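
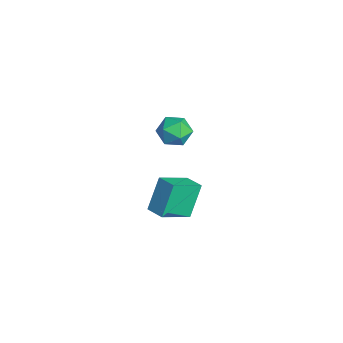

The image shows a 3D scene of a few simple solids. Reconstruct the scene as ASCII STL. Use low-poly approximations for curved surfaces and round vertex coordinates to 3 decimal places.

solid 
facet normal -0.323 0.396 0.860
outer loop
vertex -1.011 -1.664 -1.961
vertex -0.031 -1.245 -1.786
vertex -1.515 -0.108 -2.866
endloop
endfacet
facet normal -0.907 -0.388 -0.162
outer loop
vertex -0.889 -0.875 -4.534
vertex -1.011 -1.664 -1.961
vertex -1.515 -0.108 -2.866
endloop
endfacet
facet normal -0.323 0.395 0.860
outer loop
vertex -1.515 -0.108 -2.866
vertex -0.031 -1.245 -1.786
vertex -0.536 0.312 -2.691
endloop
endfacet
facet normal -0.270 0.832 -0.484
outer loop
vertex -0.536 0.312 -2.691
vertex -0.889 -0.875 -4.534
vertex -1.515 -0.108 -2.866
endloop
endfacet
facet normal 0.270 -0.833 0.484
outer loop
vertex -1.011 -1.664 -1.961
vertex 0.595 -2.012 -3.454
vertex -0.031 -1.245 -1.786
endloop
endfacet
facet normal -0.907 -0.388 -0.162
outer loop
vertex -0.384 -2.432 -3.629
vertex -1.011 -1.664 -1.961
vertex -0.889 -0.875 -4.534
endloop
endfacet
facet normal 0.270 -0.832 0.485
outer loop
vertex -0.384 -2.432 -3.629
vertex 0.595 -2.012 -3.454
vertex -1.011 -1.664 -1.961
endloop
endfacet
facet normal 0.907 0.388 0.162
outer loop
vertex -0.031 -1.245 -1.786
vertex 0.595 -2.012 -3.454
vertex -0.536 0.312 -2.691
endloop
endfacet
facet normal -0.269 0.832 -0.484
outer loop
vertex 0.091 -0.456 -4.359
vertex -0.889 -0.875 -4.534
vertex -0.536 0.312 -2.691
endloop
endfacet
facet normal 0.907 0.388 0.162
outer loop
vertex -0.536 0.312 -2.691
vertex 0.595 -2.012 -3.454
vertex 0.091 -0.456 -4.359
endloop
endfacet
facet normal 0.323 -0.395 -0.860
outer loop
vertex 0.091 -0.456 -4.359
vertex -0.384 -2.432 -3.629
vertex -0.889 -0.875 -4.534
endloop
endfacet
facet normal 0.323 -0.395 -0.860
outer loop
vertex 0.595 -2.012 -3.454
vertex -0.384 -2.432 -3.629
vertex 0.091 -0.456 -4.359
endloop
endfacet
facet normal -0.393 0.294 0.871
outer loop
vertex -0.297 -0.643 2.897
vertex -0.343 -1.525 3.174
vertex 0.416 -1.024 3.347
endloop
endfacet
facet normal 0.043 0.795 0.605
outer loop
vertex -0.297 -0.643 2.897
vertex 0.416 -1.024 3.347
vertex 0.569 -0.476 2.617
endloop
endfacet
facet normal -0.202 0.979 -0.040
outer loop
vertex -0.297 -0.643 2.897
vertex 0.569 -0.476 2.617
vertex -0.095 -0.638 1.994
endloop
endfacet
facet normal -0.787 0.593 -0.173
outer loop
vertex -0.297 -0.643 2.897
vertex -0.095 -0.638 1.994
vertex -0.659 -1.286 2.338
endloop
endfacet
facet normal -0.905 0.170 0.391
outer loop
vertex -0.297 -0.643 2.897
vertex -0.659 -1.286 2.338
vertex -0.343 -1.525 3.174
endloop
endfacet
facet normal 0.688 0.504 0.522
outer loop
vertex 0.569 -0.476 2.617
vertex 0.416 -1.024 3.347
vertex 1.059 -1.254 2.722
endloop
endfacet
facet normal -0.015 -0.306 0.952
outer loop
vertex 0.416 -1.024 3.347
vertex -0.343 -1.525 3.174
vertex 0.495 -1.902 3.066
endloop
endfacet
facet normal -0.844 -0.508 0.174
outer loop
vertex -0.343 -1.525 3.174
vertex -0.659 -1.286 2.338
vertex -0.169 -2.064 2.443
endloop
endfacet
facet normal -0.653 0.177 -0.737
outer loop
vertex -0.659 -1.286 2.338
vertex -0.095 -0.638 1.994
vertex -0.016 -1.516 1.713
endloop
endfacet
facet normal 0.293 0.801 -0.521
outer loop
vertex -0.095 -0.638 1.994
vertex 0.569 -0.476 2.617
vertex 0.743 -1.015 1.886
endloop
endfacet
facet normal 0.787 -0.593 0.173
outer loop
vertex 0.697 -1.897 2.163
vertex 1.059 -1.254 2.722
vertex 0.495 -1.902 3.066
endloop
endfacet
facet normal 0.202 -0.979 0.040
outer loop
vertex 0.697 -1.897 2.163
vertex 0.495 -1.902 3.066
vertex -0.169 -2.064 2.443
endloop
endfacet
facet normal -0.043 -0.795 -0.605
outer loop
vertex 0.697 -1.897 2.163
vertex -0.169 -2.064 2.443
vertex -0.016 -1.516 1.713
endloop
endfacet
facet normal 0.393 -0.294 -0.871
outer loop
vertex 0.697 -1.897 2.163
vertex -0.016 -1.516 1.713
vertex 0.743 -1.015 1.886
endloop
endfacet
facet normal 0.905 -0.170 -0.391
outer loop
vertex 0.697 -1.897 2.163
vertex 0.743 -1.015 1.886
vertex 1.059 -1.254 2.722
endloop
endfacet
facet normal 0.653 -0.177 0.737
outer loop
vertex 0.495 -1.902 3.066
vertex 1.059 -1.254 2.722
vertex 0.416 -1.024 3.347
endloop
endfacet
facet normal -0.293 -0.801 0.521
outer loop
vertex -0.169 -2.064 2.443
vertex 0.495 -1.902 3.066
vertex -0.343 -1.525 3.174
endloop
endfacet
facet normal -0.688 -0.504 -0.522
outer loop
vertex -0.016 -1.516 1.713
vertex -0.169 -2.064 2.443
vertex -0.659 -1.286 2.338
endloop
endfacet
facet normal 0.015 0.306 -0.952
outer loop
vertex 0.743 -1.015 1.886
vertex -0.016 -1.516 1.713
vertex -0.095 -0.638 1.994
endloop
endfacet
facet normal 0.844 0.508 -0.174
outer loop
vertex 1.059 -1.254 2.722
vertex 0.743 -1.015 1.886
vertex 0.569 -0.476 2.617
endloop
endfacet

endsolid


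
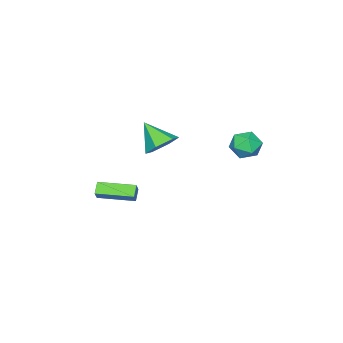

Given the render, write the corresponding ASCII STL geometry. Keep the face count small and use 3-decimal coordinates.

solid 
facet normal -0.897 -0.316 0.310
outer loop
vertex -3.971 3.477 3.097
vertex -3.577 2.625 3.369
vertex -3.619 3.368 4.003
endloop
endfacet
facet normal -0.840 0.392 0.374
outer loop
vertex -3.971 3.477 3.097
vertex -3.619 3.368 4.003
vertex -3.452 4.196 3.509
endloop
endfacet
facet normal -0.699 0.661 -0.273
outer loop
vertex -3.971 3.477 3.097
vertex -3.452 4.196 3.509
vertex -3.306 3.963 2.57
endloop
endfacet
facet normal -0.669 0.119 -0.734
outer loop
vertex -3.971 3.477 3.097
vertex -3.306 3.963 2.57
vertex -3.384 2.992 2.484
endloop
endfacet
facet normal -0.791 -0.485 -0.374
outer loop
vertex -3.971 3.477 3.097
vertex -3.384 2.992 2.484
vertex -3.577 2.625 3.369
endloop
endfacet
facet normal -0.283 0.533 0.797
outer loop
vertex -3.452 4.196 3.509
vertex -3.619 3.368 4.003
vertex -2.736 3.788 4.036
endloop
endfacet
facet normal -0.375 -0.614 0.695
outer loop
vertex -3.619 3.368 4.003
vertex -3.577 2.625 3.369
vertex -2.814 2.817 3.95
endloop
endfacet
facet normal -0.203 -0.888 -0.412
outer loop
vertex -3.577 2.625 3.369
vertex -3.384 2.992 2.484
vertex -2.668 2.584 3.011
endloop
endfacet
facet normal -0.005 0.089 -0.996
outer loop
vertex -3.384 2.992 2.484
vertex -3.306 3.963 2.57
vertex -2.501 3.412 2.517
endloop
endfacet
facet normal -0.054 0.967 -0.248
outer loop
vertex -3.306 3.963 2.57
vertex -3.452 4.196 3.509
vertex -2.543 4.155 3.151
endloop
endfacet
facet normal 0.669 -0.119 0.734
outer loop
vertex -2.149 3.303 3.423
vertex -2.736 3.788 4.036
vertex -2.814 2.817 3.95
endloop
endfacet
facet normal 0.699 -0.661 0.273
outer loop
vertex -2.149 3.303 3.423
vertex -2.814 2.817 3.95
vertex -2.668 2.584 3.011
endloop
endfacet
facet normal 0.840 -0.392 -0.374
outer loop
vertex -2.149 3.303 3.423
vertex -2.668 2.584 3.011
vertex -2.501 3.412 2.517
endloop
endfacet
facet normal 0.897 0.316 -0.310
outer loop
vertex -2.149 3.303 3.423
vertex -2.501 3.412 2.517
vertex -2.543 4.155 3.151
endloop
endfacet
facet normal 0.791 0.485 0.374
outer loop
vertex -2.149 3.303 3.423
vertex -2.543 4.155 3.151
vertex -2.736 3.788 4.036
endloop
endfacet
facet normal 0.005 -0.089 0.996
outer loop
vertex -2.814 2.817 3.95
vertex -2.736 3.788 4.036
vertex -3.619 3.368 4.003
endloop
endfacet
facet normal 0.054 -0.967 0.248
outer loop
vertex -2.668 2.584 3.011
vertex -2.814 2.817 3.95
vertex -3.577 2.625 3.369
endloop
endfacet
facet normal 0.283 -0.533 -0.797
outer loop
vertex -2.501 3.412 2.517
vertex -2.668 2.584 3.011
vertex -3.384 2.992 2.484
endloop
endfacet
facet normal 0.375 0.614 -0.695
outer loop
vertex -2.543 4.155 3.151
vertex -2.501 3.412 2.517
vertex -3.306 3.963 2.57
endloop
endfacet
facet normal 0.203 0.888 0.412
outer loop
vertex -2.736 3.788 4.036
vertex -2.543 4.155 3.151
vertex -3.452 4.196 3.509
endloop
endfacet
facet normal 0.072 0.725 -0.685
outer loop
vertex -0.743 -0.766 2.715
vertex -1.683 -1.05 2.316
vertex -1.632 -0.325 3.088
endloop
endfacet
facet normal 0.452 0.170 0.876
outer loop
vertex -0.743 -0.766 2.715
vertex -1.632 -0.325 3.088
vertex -1.817 -2.39 3.584
endloop
endfacet
facet normal 0.072 0.725 -0.685
outer loop
vertex -1.632 -0.325 3.088
vertex -1.683 -1.05 2.316
vertex -2.572 -0.609 2.689
endloop
endfacet
facet normal -0.441 0.247 0.863
outer loop
vertex -1.632 -0.325 3.088
vertex -2.572 -0.609 2.689
vertex -1.817 -2.39 3.584
endloop
endfacet
facet normal 0.072 0.725 -0.685
outer loop
vertex -2.572 -0.609 2.689
vertex -1.683 -1.05 2.316
vertex -2.623 -1.333 1.917
endloop
endfacet
facet normal -0.925 -0.246 0.291
outer loop
vertex -2.572 -0.609 2.689
vertex -2.623 -1.333 1.917
vertex -1.817 -2.39 3.584
endloop
endfacet
facet normal 0.073 0.725 -0.685
outer loop
vertex -2.623 -1.333 1.917
vertex -1.683 -1.05 2.316
vertex -1.734 -1.775 1.544
endloop
endfacet
facet normal -0.516 -0.814 -0.266
outer loop
vertex -2.623 -1.333 1.917
vertex -1.734 -1.775 1.544
vertex -1.817 -2.39 3.584
endloop
endfacet
facet normal 0.072 0.725 -0.685
outer loop
vertex -1.734 -1.775 1.544
vertex -1.683 -1.05 2.316
vertex -0.794 -1.491 1.943
endloop
endfacet
facet normal 0.377 -0.891 -0.253
outer loop
vertex -1.734 -1.775 1.544
vertex -0.794 -1.491 1.943
vertex -1.817 -2.39 3.584
endloop
endfacet
facet normal 0.072 0.725 -0.685
outer loop
vertex -0.794 -1.491 1.943
vertex -1.683 -1.05 2.316
vertex -0.743 -0.766 2.715
endloop
endfacet
facet normal 0.860 -0.399 0.318
outer loop
vertex -0.794 -1.491 1.943
vertex -0.743 -0.766 2.715
vertex -1.817 -2.39 3.584
endloop
endfacet
facet normal -0.697 -0.343 0.630
outer loop
vertex -0.373 -4.512 -1.154
vertex -1.349 -2.575 -1.178
vertex -0.842 -4.757 -1.806
endloop
endfacet
facet normal 0.451 -0.892 0.011
outer loop
vertex -0.251 -4.465 -2.342
vertex -0.373 -4.512 -1.154
vertex -0.842 -4.757 -1.806
endloop
endfacet
facet normal -0.696 -0.343 0.630
outer loop
vertex -0.842 -4.757 -1.806
vertex -1.349 -2.575 -1.178
vertex -1.819 -2.819 -1.83
endloop
endfacet
facet normal -0.560 -0.292 -0.776
outer loop
vertex -1.819 -2.819 -1.83
vertex -0.251 -4.465 -2.342
vertex -0.842 -4.757 -1.806
endloop
endfacet
facet normal 0.560 0.292 0.776
outer loop
vertex -0.373 -4.512 -1.154
vertex -0.758 -2.283 -1.714
vertex -1.349 -2.575 -1.178
endloop
endfacet
facet normal 0.449 -0.893 0.011
outer loop
vertex 0.219 -4.221 -1.69
vertex -0.373 -4.512 -1.154
vertex -0.251 -4.465 -2.342
endloop
endfacet
facet normal 0.559 0.292 0.776
outer loop
vertex 0.219 -4.221 -1.69
vertex -0.758 -2.283 -1.714
vertex -0.373 -4.512 -1.154
endloop
endfacet
facet normal -0.450 0.893 -0.010
outer loop
vertex -1.349 -2.575 -1.178
vertex -0.758 -2.283 -1.714
vertex -1.819 -2.819 -1.83
endloop
endfacet
facet normal -0.559 -0.291 -0.776
outer loop
vertex -1.227 -2.528 -2.366
vertex -0.251 -4.465 -2.342
vertex -1.819 -2.819 -1.83
endloop
endfacet
facet normal -0.450 0.893 -0.012
outer loop
vertex -1.819 -2.819 -1.83
vertex -0.758 -2.283 -1.714
vertex -1.227 -2.528 -2.366
endloop
endfacet
facet normal 0.696 0.343 -0.630
outer loop
vertex -1.227 -2.528 -2.366
vertex 0.219 -4.221 -1.69
vertex -0.251 -4.465 -2.342
endloop
endfacet
facet normal 0.697 0.343 -0.630
outer loop
vertex -0.758 -2.283 -1.714
vertex 0.219 -4.221 -1.69
vertex -1.227 -2.528 -2.366
endloop
endfacet

endsolid


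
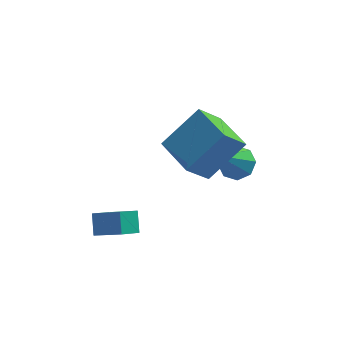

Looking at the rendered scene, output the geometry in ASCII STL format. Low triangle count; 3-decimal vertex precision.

solid 
facet normal -0.545 -0.376 0.749
outer loop
vertex 1.163 2.02 -0.362
vertex 0.357 3.387 -0.263
vertex -0.1 1.367 -1.608
endloop
endfacet
facet normal 0.507 -0.860 -0.063
outer loop
vertex 0.663 1.893 -2.657
vertex 1.163 2.02 -0.362
vertex -0.1 1.367 -1.608
endloop
endfacet
facet normal -0.545 -0.376 0.749
outer loop
vertex -0.1 1.367 -1.608
vertex 0.357 3.387 -0.263
vertex -0.906 2.734 -1.509
endloop
endfacet
facet normal -0.668 -0.346 -0.659
outer loop
vertex -0.906 2.734 -1.509
vertex 0.663 1.893 -2.657
vertex -0.1 1.367 -1.608
endloop
endfacet
facet normal 0.668 0.346 0.659
outer loop
vertex 1.163 2.02 -0.362
vertex 1.12 3.913 -1.312
vertex 0.357 3.387 -0.263
endloop
endfacet
facet normal 0.507 -0.860 -0.063
outer loop
vertex 1.926 2.546 -1.411
vertex 1.163 2.02 -0.362
vertex 0.663 1.893 -2.657
endloop
endfacet
facet normal 0.668 0.346 0.659
outer loop
vertex 1.926 2.546 -1.411
vertex 1.12 3.913 -1.312
vertex 1.163 2.02 -0.362
endloop
endfacet
facet normal -0.507 0.860 0.063
outer loop
vertex 0.357 3.387 -0.263
vertex 1.12 3.913 -1.312
vertex -0.906 2.734 -1.509
endloop
endfacet
facet normal -0.668 -0.346 -0.659
outer loop
vertex -0.143 3.26 -2.558
vertex 0.663 1.893 -2.657
vertex -0.906 2.734 -1.509
endloop
endfacet
facet normal -0.507 0.860 0.063
outer loop
vertex -0.906 2.734 -1.509
vertex 1.12 3.913 -1.312
vertex -0.143 3.26 -2.558
endloop
endfacet
facet normal 0.545 0.376 -0.749
outer loop
vertex -0.143 3.26 -2.558
vertex 1.926 2.546 -1.411
vertex 0.663 1.893 -2.657
endloop
endfacet
facet normal 0.545 0.376 -0.749
outer loop
vertex 1.12 3.913 -1.312
vertex 1.926 2.546 -1.411
vertex -0.143 3.26 -2.558
endloop
endfacet
facet normal 0.374 0.519 -0.768
outer loop
vertex 2.205 3.846 -4.48
vertex 1.742 4.369 -4.352
vertex 2.4 4.217 -4.134
endloop
endfacet
facet normal 0.684 -0.656 0.318
outer loop
vertex 2.205 3.846 -4.48
vertex 2.4 4.217 -4.134
vertex 1.038 3.391 -2.908
endloop
endfacet
facet normal 0.374 0.521 -0.767
outer loop
vertex 2.4 4.217 -4.134
vertex 1.742 4.369 -4.352
vertex 2.21 4.676 -3.915
endloop
endfacet
facet normal 0.688 -0.060 0.723
outer loop
vertex 2.4 4.217 -4.134
vertex 2.21 4.676 -3.915
vertex 1.038 3.391 -2.908
endloop
endfacet
facet normal 0.375 0.521 -0.767
outer loop
vertex 2.21 4.676 -3.915
vertex 1.742 4.369 -4.352
vertex 1.745 4.956 -3.952
endloop
endfacet
facet normal 0.216 0.472 0.854
outer loop
vertex 2.21 4.676 -3.915
vertex 1.745 4.956 -3.952
vertex 1.038 3.391 -2.908
endloop
endfacet
facet normal 0.375 0.521 -0.767
outer loop
vertex 1.745 4.956 -3.952
vertex 1.742 4.369 -4.352
vertex 1.279 4.892 -4.223
endloop
endfacet
facet normal -0.454 0.627 0.633
outer loop
vertex 1.745 4.956 -3.952
vertex 1.279 4.892 -4.223
vertex 1.038 3.391 -2.908
endloop
endfacet
facet normal 0.373 0.520 -0.769
outer loop
vertex 1.279 4.892 -4.223
vertex 1.742 4.369 -4.352
vertex 1.083 4.521 -4.569
endloop
endfacet
facet normal -0.930 0.315 0.189
outer loop
vertex 1.279 4.892 -4.223
vertex 1.083 4.521 -4.569
vertex 1.038 3.391 -2.908
endloop
endfacet
facet normal 0.373 0.521 -0.768
outer loop
vertex 1.083 4.521 -4.569
vertex 1.742 4.369 -4.352
vertex 1.273 4.062 -4.788
endloop
endfacet
facet normal -0.934 -0.283 -0.218
outer loop
vertex 1.083 4.521 -4.569
vertex 1.273 4.062 -4.788
vertex 1.038 3.391 -2.908
endloop
endfacet
facet normal 0.374 0.520 -0.768
outer loop
vertex 1.273 4.062 -4.788
vertex 1.742 4.369 -4.352
vertex 1.738 3.782 -4.751
endloop
endfacet
facet normal -0.463 -0.815 -0.349
outer loop
vertex 1.273 4.062 -4.788
vertex 1.738 3.782 -4.751
vertex 1.038 3.391 -2.908
endloop
endfacet
facet normal 0.374 0.520 -0.768
outer loop
vertex 1.738 3.782 -4.751
vertex 1.742 4.369 -4.352
vertex 2.205 3.846 -4.48
endloop
endfacet
facet normal 0.207 -0.970 -0.127
outer loop
vertex 1.738 3.782 -4.751
vertex 2.205 3.846 -4.48
vertex 1.038 3.391 -2.908
endloop
endfacet
facet normal -0.740 0.427 -0.520
outer loop
vertex -3.234 1.078 -3.68
vertex -2.658 1.541 -4.119
vertex -3.182 0.461 -4.261
endloop
endfacet
facet normal -0.670 -0.538 0.512
outer loop
vertex -2.242 -0.081 -3.601
vertex -3.234 1.078 -3.68
vertex -3.182 0.461 -4.261
endloop
endfacet
facet normal -0.740 0.427 -0.520
outer loop
vertex -3.182 0.461 -4.261
vertex -2.658 1.541 -4.119
vertex -2.606 0.923 -4.701
endloop
endfacet
facet normal 0.061 -0.727 -0.684
outer loop
vertex -2.606 0.923 -4.701
vertex -2.242 -0.081 -3.601
vertex -3.182 0.461 -4.261
endloop
endfacet
facet normal -0.062 0.726 0.685
outer loop
vertex -3.234 1.078 -3.68
vertex -1.718 0.999 -3.459
vertex -2.658 1.541 -4.119
endloop
endfacet
facet normal -0.670 -0.538 0.512
outer loop
vertex -2.294 0.537 -3.019
vertex -3.234 1.078 -3.68
vertex -2.242 -0.081 -3.601
endloop
endfacet
facet normal -0.062 0.728 0.683
outer loop
vertex -2.294 0.537 -3.019
vertex -1.718 0.999 -3.459
vertex -3.234 1.078 -3.68
endloop
endfacet
facet normal 0.670 0.538 -0.512
outer loop
vertex -2.658 1.541 -4.119
vertex -1.718 0.999 -3.459
vertex -2.606 0.923 -4.701
endloop
endfacet
facet normal 0.063 -0.727 -0.684
outer loop
vertex -1.666 0.382 -4.04
vertex -2.242 -0.081 -3.601
vertex -2.606 0.923 -4.701
endloop
endfacet
facet normal 0.670 0.538 -0.512
outer loop
vertex -2.606 0.923 -4.701
vertex -1.718 0.999 -3.459
vertex -1.666 0.382 -4.04
endloop
endfacet
facet normal 0.740 -0.427 0.520
outer loop
vertex -1.666 0.382 -4.04
vertex -2.294 0.537 -3.019
vertex -2.242 -0.081 -3.601
endloop
endfacet
facet normal 0.740 -0.427 0.520
outer loop
vertex -1.718 0.999 -3.459
vertex -2.294 0.537 -3.019
vertex -1.666 0.382 -4.04
endloop
endfacet

endsolid


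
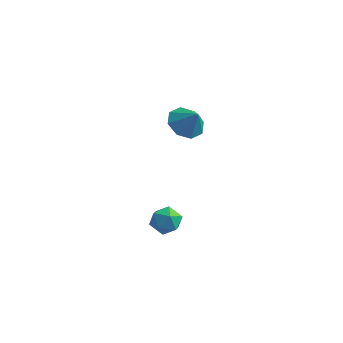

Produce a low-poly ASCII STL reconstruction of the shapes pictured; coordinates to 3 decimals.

solid 
facet normal -0.068 -0.114 0.991
outer loop
vertex 0.382 -1.81 1.643
vertex 0.022 -2.492 1.54
vertex 0.797 -2.467 1.596
endloop
endfacet
facet normal 0.512 0.265 0.817
outer loop
vertex 0.382 -1.81 1.643
vertex 0.797 -2.467 1.596
vertex 1.044 -1.824 1.233
endloop
endfacet
facet normal 0.298 0.840 0.452
outer loop
vertex 0.382 -1.81 1.643
vertex 1.044 -1.824 1.233
vertex 0.42 -1.452 0.953
endloop
endfacet
facet normal -0.413 0.817 0.401
outer loop
vertex 0.382 -1.81 1.643
vertex 0.42 -1.452 0.953
vertex -0.212 -1.865 1.143
endloop
endfacet
facet normal -0.639 0.227 0.735
outer loop
vertex 0.382 -1.81 1.643
vertex -0.212 -1.865 1.143
vertex 0.022 -2.492 1.54
endloop
endfacet
facet normal 0.914 -0.134 0.384
outer loop
vertex 1.044 -1.824 1.233
vertex 0.797 -2.467 1.596
vertex 1.092 -2.515 0.877
endloop
endfacet
facet normal -0.024 -0.746 0.665
outer loop
vertex 0.797 -2.467 1.596
vertex 0.022 -2.492 1.54
vertex 0.46 -2.928 1.067
endloop
endfacet
facet normal -0.948 -0.195 0.251
outer loop
vertex 0.022 -2.492 1.54
vertex -0.212 -1.865 1.143
vertex -0.164 -2.556 0.787
endloop
endfacet
facet normal -0.583 0.759 -0.290
outer loop
vertex -0.212 -1.865 1.143
vertex 0.42 -1.452 0.953
vertex 0.083 -1.913 0.424
endloop
endfacet
facet normal 0.568 0.796 -0.208
outer loop
vertex 0.42 -1.452 0.953
vertex 1.044 -1.824 1.233
vertex 0.858 -1.888 0.48
endloop
endfacet
facet normal 0.413 -0.817 -0.401
outer loop
vertex 0.498 -2.57 0.377
vertex 1.092 -2.515 0.877
vertex 0.46 -2.928 1.067
endloop
endfacet
facet normal -0.298 -0.840 -0.452
outer loop
vertex 0.498 -2.57 0.377
vertex 0.46 -2.928 1.067
vertex -0.164 -2.556 0.787
endloop
endfacet
facet normal -0.512 -0.265 -0.817
outer loop
vertex 0.498 -2.57 0.377
vertex -0.164 -2.556 0.787
vertex 0.083 -1.913 0.424
endloop
endfacet
facet normal 0.068 0.114 -0.991
outer loop
vertex 0.498 -2.57 0.377
vertex 0.083 -1.913 0.424
vertex 0.858 -1.888 0.48
endloop
endfacet
facet normal 0.639 -0.227 -0.735
outer loop
vertex 0.498 -2.57 0.377
vertex 0.858 -1.888 0.48
vertex 1.092 -2.515 0.877
endloop
endfacet
facet normal 0.583 -0.759 0.290
outer loop
vertex 0.46 -2.928 1.067
vertex 1.092 -2.515 0.877
vertex 0.797 -2.467 1.596
endloop
endfacet
facet normal -0.568 -0.796 0.208
outer loop
vertex -0.164 -2.556 0.787
vertex 0.46 -2.928 1.067
vertex 0.022 -2.492 1.54
endloop
endfacet
facet normal -0.914 0.134 -0.384
outer loop
vertex 0.083 -1.913 0.424
vertex -0.164 -2.556 0.787
vertex -0.212 -1.865 1.143
endloop
endfacet
facet normal 0.024 0.746 -0.665
outer loop
vertex 0.858 -1.888 0.48
vertex 0.083 -1.913 0.424
vertex 0.42 -1.452 0.953
endloop
endfacet
facet normal 0.948 0.195 -0.251
outer loop
vertex 1.092 -2.515 0.877
vertex 0.858 -1.888 0.48
vertex 1.044 -1.824 1.233
endloop
endfacet
facet normal -0.604 0.141 -0.784
outer loop
vertex -1.01 2.894 2.549
vertex -1.573 3.442 3.081
vertex -0.817 3.594 2.526
endloop
endfacet
facet normal 0.964 -0.266 -0.024
outer loop
vertex -1.01 2.894 2.549
vertex -0.817 3.594 2.526
vertex -0.867 3.278 3.999
endloop
endfacet
facet normal -0.604 0.141 -0.784
outer loop
vertex -0.817 3.594 2.526
vertex -1.573 3.442 3.081
vertex -1.068 4.206 2.829
endloop
endfacet
facet normal 0.937 0.333 0.103
outer loop
vertex -0.817 3.594 2.526
vertex -1.068 4.206 2.829
vertex -0.867 3.278 3.999
endloop
endfacet
facet normal -0.604 0.141 -0.784
outer loop
vertex -1.068 4.206 2.829
vertex -1.573 3.442 3.081
vertex -1.614 4.371 3.279
endloop
endfacet
facet normal 0.575 0.686 0.446
outer loop
vertex -1.068 4.206 2.829
vertex -1.614 4.371 3.279
vertex -0.867 3.278 3.999
endloop
endfacet
facet normal -0.604 0.140 -0.784
outer loop
vertex -1.614 4.371 3.279
vertex -1.573 3.442 3.081
vertex -2.137 3.991 3.614
endloop
endfacet
facet normal 0.087 0.589 0.804
outer loop
vertex -1.614 4.371 3.279
vertex -2.137 3.991 3.614
vertex -0.867 3.278 3.999
endloop
endfacet
facet normal -0.604 0.141 -0.784
outer loop
vertex -2.137 3.991 3.614
vertex -1.573 3.442 3.081
vertex -2.329 3.29 3.636
endloop
endfacet
facet normal -0.239 0.096 0.966
outer loop
vertex -2.137 3.991 3.614
vertex -2.329 3.29 3.636
vertex -0.867 3.278 3.999
endloop
endfacet
facet normal -0.604 0.142 -0.784
outer loop
vertex -2.329 3.29 3.636
vertex -1.573 3.442 3.081
vertex -2.079 2.679 3.333
endloop
endfacet
facet normal -0.212 -0.502 0.838
outer loop
vertex -2.329 3.29 3.636
vertex -2.079 2.679 3.333
vertex -0.867 3.278 3.999
endloop
endfacet
facet normal -0.603 0.141 -0.785
outer loop
vertex -2.079 2.679 3.333
vertex -1.573 3.442 3.081
vertex -1.532 2.514 2.883
endloop
endfacet
facet normal 0.150 -0.855 0.496
outer loop
vertex -2.079 2.679 3.333
vertex -1.532 2.514 2.883
vertex -0.867 3.278 3.999
endloop
endfacet
facet normal -0.604 0.141 -0.784
outer loop
vertex -1.532 2.514 2.883
vertex -1.573 3.442 3.081
vertex -1.01 2.894 2.549
endloop
endfacet
facet normal 0.639 -0.757 0.137
outer loop
vertex -1.532 2.514 2.883
vertex -1.01 2.894 2.549
vertex -0.867 3.278 3.999
endloop
endfacet

endsolid


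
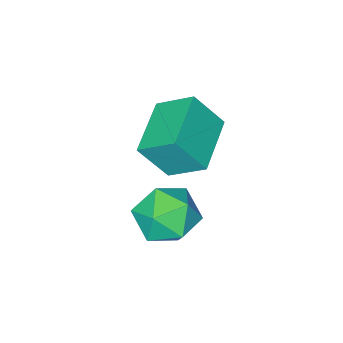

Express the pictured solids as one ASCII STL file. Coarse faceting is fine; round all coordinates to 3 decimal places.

solid 
facet normal -0.302 0.923 0.237
outer loop
vertex 2.576 3.817 -2.579
vertex 1.434 3.474 -2.699
vertex 1.979 3.379 -1.636
endloop
endfacet
facet normal 0.317 0.768 0.557
outer loop
vertex 2.576 3.817 -2.579
vertex 1.979 3.379 -1.636
vertex 3.116 3.051 -1.831
endloop
endfacet
facet normal 0.793 0.608 0.050
outer loop
vertex 2.576 3.817 -2.579
vertex 3.116 3.051 -1.831
vertex 3.273 2.944 -3.014
endloop
endfacet
facet normal 0.468 0.664 -0.583
outer loop
vertex 2.576 3.817 -2.579
vertex 3.273 2.944 -3.014
vertex 2.233 3.205 -3.551
endloop
endfacet
facet normal -0.209 0.859 -0.467
outer loop
vertex 2.576 3.817 -2.579
vertex 2.233 3.205 -3.551
vertex 1.434 3.474 -2.699
endloop
endfacet
facet normal 0.218 0.186 0.958
outer loop
vertex 3.116 3.051 -1.831
vertex 1.979 3.379 -1.636
vertex 2.307 2.235 -1.489
endloop
endfacet
facet normal -0.784 0.437 0.441
outer loop
vertex 1.979 3.379 -1.636
vertex 1.434 3.474 -2.699
vertex 1.267 2.496 -2.026
endloop
endfacet
facet normal -0.633 0.334 -0.699
outer loop
vertex 1.434 3.474 -2.699
vertex 2.233 3.205 -3.551
vertex 1.424 2.389 -3.209
endloop
endfacet
facet normal 0.462 0.019 -0.886
outer loop
vertex 2.233 3.205 -3.551
vertex 3.273 2.944 -3.014
vertex 2.561 2.061 -3.404
endloop
endfacet
facet normal 0.988 -0.074 0.138
outer loop
vertex 3.273 2.944 -3.014
vertex 3.116 3.051 -1.831
vertex 3.106 1.966 -2.341
endloop
endfacet
facet normal -0.468 -0.664 0.583
outer loop
vertex 1.964 1.623 -2.461
vertex 2.307 2.235 -1.489
vertex 1.267 2.496 -2.026
endloop
endfacet
facet normal -0.793 -0.608 -0.050
outer loop
vertex 1.964 1.623 -2.461
vertex 1.267 2.496 -2.026
vertex 1.424 2.389 -3.209
endloop
endfacet
facet normal -0.317 -0.768 -0.557
outer loop
vertex 1.964 1.623 -2.461
vertex 1.424 2.389 -3.209
vertex 2.561 2.061 -3.404
endloop
endfacet
facet normal 0.302 -0.923 -0.237
outer loop
vertex 1.964 1.623 -2.461
vertex 2.561 2.061 -3.404
vertex 3.106 1.966 -2.341
endloop
endfacet
facet normal 0.209 -0.859 0.467
outer loop
vertex 1.964 1.623 -2.461
vertex 3.106 1.966 -2.341
vertex 2.307 2.235 -1.489
endloop
endfacet
facet normal -0.462 -0.019 0.886
outer loop
vertex 1.267 2.496 -2.026
vertex 2.307 2.235 -1.489
vertex 1.979 3.379 -1.636
endloop
endfacet
facet normal -0.988 0.074 -0.138
outer loop
vertex 1.424 2.389 -3.209
vertex 1.267 2.496 -2.026
vertex 1.434 3.474 -2.699
endloop
endfacet
facet normal -0.218 -0.186 -0.958
outer loop
vertex 2.561 2.061 -3.404
vertex 1.424 2.389 -3.209
vertex 2.233 3.205 -3.551
endloop
endfacet
facet normal 0.784 -0.437 -0.441
outer loop
vertex 3.106 1.966 -2.341
vertex 2.561 2.061 -3.404
vertex 3.273 2.944 -3.014
endloop
endfacet
facet normal 0.633 -0.334 0.699
outer loop
vertex 2.307 2.235 -1.489
vertex 3.106 1.966 -2.341
vertex 3.116 3.051 -1.831
endloop
endfacet
facet normal -0.828 -0.532 0.179
outer loop
vertex 0.923 0.661 0.8
vertex 0.372 1.819 1.689
vertex 0.221 1.319 -0.491
endloop
endfacet
facet normal 0.353 -0.742 -0.570
outer loop
vertex 1.968 2.441 -0.869
vertex 0.923 0.661 0.8
vertex 0.221 1.319 -0.491
endloop
endfacet
facet normal -0.828 -0.532 0.179
outer loop
vertex 0.221 1.319 -0.491
vertex 0.372 1.819 1.689
vertex -0.33 2.477 0.398
endloop
endfacet
facet normal -0.436 0.408 -0.802
outer loop
vertex -0.33 2.477 0.398
vertex 1.968 2.441 -0.869
vertex 0.221 1.319 -0.491
endloop
endfacet
facet normal 0.436 -0.408 0.802
outer loop
vertex 0.923 0.661 0.8
vertex 2.119 2.941 1.311
vertex 0.372 1.819 1.689
endloop
endfacet
facet normal 0.353 -0.742 -0.570
outer loop
vertex 2.67 1.783 0.422
vertex 0.923 0.661 0.8
vertex 1.968 2.441 -0.869
endloop
endfacet
facet normal 0.436 -0.408 0.802
outer loop
vertex 2.67 1.783 0.422
vertex 2.119 2.941 1.311
vertex 0.923 0.661 0.8
endloop
endfacet
facet normal -0.353 0.742 0.570
outer loop
vertex 0.372 1.819 1.689
vertex 2.119 2.941 1.311
vertex -0.33 2.477 0.398
endloop
endfacet
facet normal -0.436 0.408 -0.802
outer loop
vertex 1.417 3.599 0.02
vertex 1.968 2.441 -0.869
vertex -0.33 2.477 0.398
endloop
endfacet
facet normal -0.353 0.742 0.570
outer loop
vertex -0.33 2.477 0.398
vertex 2.119 2.941 1.311
vertex 1.417 3.599 0.02
endloop
endfacet
facet normal 0.828 0.532 -0.179
outer loop
vertex 1.417 3.599 0.02
vertex 2.67 1.783 0.422
vertex 1.968 2.441 -0.869
endloop
endfacet
facet normal 0.828 0.532 -0.179
outer loop
vertex 2.119 2.941 1.311
vertex 2.67 1.783 0.422
vertex 1.417 3.599 0.02
endloop
endfacet

endsolid


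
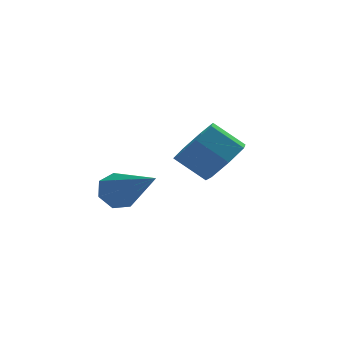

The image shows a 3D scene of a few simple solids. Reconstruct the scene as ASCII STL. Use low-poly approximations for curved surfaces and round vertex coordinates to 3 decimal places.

solid 
facet normal 0.675 -0.393 -0.625
outer loop
vertex -0.57 0.437 1.034
vertex -1.152 0.176 0.57
vertex -0.774 0.869 0.542
endloop
endfacet
facet normal 0.676 0.670 0.308
outer loop
vertex -0.57 0.437 1.034
vertex -0.774 0.869 0.542
vertex -1.305 0.866 1.715
endloop
endfacet
facet normal 0.675 0.670 0.307
outer loop
vertex -1.305 0.866 1.715
vertex -0.774 0.869 0.542
vertex -1.509 1.297 1.223
endloop
endfacet
facet normal -0.675 0.393 0.624
outer loop
vertex -1.305 0.866 1.715
vertex -1.509 1.297 1.223
vertex -1.888 0.604 1.25
endloop
endfacet
facet normal 0.675 -0.393 -0.625
outer loop
vertex -0.774 0.869 0.542
vertex -1.152 0.176 0.57
vertex -1.263 0.778 0.071
endloop
endfacet
facet normal 0.187 0.910 -0.370
outer loop
vertex -0.774 0.869 0.542
vertex -1.263 0.778 0.071
vertex -1.509 1.297 1.223
endloop
endfacet
facet normal 0.188 0.910 -0.370
outer loop
vertex -1.509 1.297 1.223
vertex -1.263 0.778 0.071
vertex -1.999 1.207 0.752
endloop
endfacet
facet normal -0.674 0.393 0.626
outer loop
vertex -1.509 1.297 1.223
vertex -1.999 1.207 0.752
vertex -1.888 0.604 1.25
endloop
endfacet
facet normal 0.675 -0.393 -0.625
outer loop
vertex -1.263 0.778 0.071
vertex -1.152 0.176 0.57
vertex -1.669 0.234 -0.025
endloop
endfacet
facet normal -0.440 0.464 -0.768
outer loop
vertex -1.263 0.778 0.071
vertex -1.669 0.234 -0.025
vertex -1.999 1.207 0.752
endloop
endfacet
facet normal -0.441 0.464 -0.768
outer loop
vertex -1.999 1.207 0.752
vertex -1.669 0.234 -0.025
vertex -2.404 0.663 0.656
endloop
endfacet
facet normal -0.675 0.392 0.625
outer loop
vertex -1.999 1.207 0.752
vertex -2.404 0.663 0.656
vertex -1.888 0.604 1.25
endloop
endfacet
facet normal 0.675 -0.393 -0.625
outer loop
vertex -1.669 0.234 -0.025
vertex -1.152 0.176 0.57
vertex -1.686 -0.354 0.327
endloop
endfacet
facet normal -0.738 -0.331 -0.588
outer loop
vertex -1.669 0.234 -0.025
vertex -1.686 -0.354 0.327
vertex -2.404 0.663 0.656
endloop
endfacet
facet normal -0.738 -0.331 -0.588
outer loop
vertex -2.404 0.663 0.656
vertex -1.686 -0.354 0.327
vertex -2.421 0.075 1.008
endloop
endfacet
facet normal -0.674 0.394 0.625
outer loop
vertex -2.404 0.663 0.656
vertex -2.421 0.075 1.008
vertex -1.888 0.604 1.25
endloop
endfacet
facet normal 0.675 -0.393 -0.625
outer loop
vertex -1.686 -0.354 0.327
vertex -1.152 0.176 0.57
vertex -1.301 -0.543 0.862
endloop
endfacet
facet normal -0.479 -0.877 0.035
outer loop
vertex -1.686 -0.354 0.327
vertex -1.301 -0.543 0.862
vertex -2.421 0.075 1.008
endloop
endfacet
facet normal -0.479 -0.877 0.034
outer loop
vertex -2.421 0.075 1.008
vertex -1.301 -0.543 0.862
vertex -2.036 -0.115 1.542
endloop
endfacet
facet normal -0.674 0.393 0.626
outer loop
vertex -2.421 0.075 1.008
vertex -2.036 -0.115 1.542
vertex -1.888 0.604 1.25
endloop
endfacet
facet normal 0.674 -0.394 -0.625
outer loop
vertex -1.301 -0.543 0.862
vertex -1.152 0.176 0.57
vertex -0.804 -0.191 1.176
endloop
endfacet
facet normal 0.141 -0.762 0.632
outer loop
vertex -1.301 -0.543 0.862
vertex -0.804 -0.191 1.176
vertex -2.036 -0.115 1.542
endloop
endfacet
facet normal 0.141 -0.762 0.632
outer loop
vertex -2.036 -0.115 1.542
vertex -0.804 -0.191 1.176
vertex -1.539 0.238 1.857
endloop
endfacet
facet normal -0.675 0.393 0.625
outer loop
vertex -2.036 -0.115 1.542
vertex -1.539 0.238 1.857
vertex -1.888 0.604 1.25
endloop
endfacet
facet normal 0.675 -0.393 -0.625
outer loop
vertex -0.804 -0.191 1.176
vertex -1.152 0.176 0.57
vertex -0.57 0.437 1.034
endloop
endfacet
facet normal 0.654 -0.074 0.753
outer loop
vertex -0.804 -0.191 1.176
vertex -0.57 0.437 1.034
vertex -1.539 0.238 1.857
endloop
endfacet
facet normal 0.654 -0.074 0.753
outer loop
vertex -1.539 0.238 1.857
vertex -0.57 0.437 1.034
vertex -1.305 0.866 1.715
endloop
endfacet
facet normal -0.675 0.393 0.625
outer loop
vertex -1.539 0.238 1.857
vertex -1.305 0.866 1.715
vertex -1.888 0.604 1.25
endloop
endfacet
facet normal -0.298 0.802 -0.517
outer loop
vertex -3.91 -0.931 -0.207
vertex -4.175 -0.725 0.265
vertex -3.63 -0.636 0.089
endloop
endfacet
facet normal 0.827 -0.320 -0.463
outer loop
vertex -3.91 -0.931 -0.207
vertex -3.63 -0.636 0.089
vertex -3.605 -2.255 1.255
endloop
endfacet
facet normal -0.298 0.801 -0.519
outer loop
vertex -3.63 -0.636 0.089
vertex -4.175 -0.725 0.265
vertex -3.761 -0.407 0.518
endloop
endfacet
facet normal 0.965 0.164 0.207
outer loop
vertex -3.63 -0.636 0.089
vertex -3.761 -0.407 0.518
vertex -3.605 -2.255 1.255
endloop
endfacet
facet normal -0.299 0.801 -0.519
outer loop
vertex -3.761 -0.407 0.518
vertex -4.175 -0.725 0.265
vertex -4.204 -0.418 0.756
endloop
endfacet
facet normal 0.434 0.365 0.824
outer loop
vertex -3.761 -0.407 0.518
vertex -4.204 -0.418 0.756
vertex -3.605 -2.255 1.255
endloop
endfacet
facet normal -0.297 0.802 -0.519
outer loop
vertex -4.204 -0.418 0.756
vertex -4.175 -0.725 0.265
vertex -4.625 -0.659 0.625
endloop
endfacet
facet normal -0.363 0.132 0.922
outer loop
vertex -4.204 -0.418 0.756
vertex -4.625 -0.659 0.625
vertex -3.605 -2.255 1.255
endloop
endfacet
facet normal -0.297 0.801 -0.519
outer loop
vertex -4.625 -0.659 0.625
vertex -4.175 -0.725 0.265
vertex -4.708 -0.95 0.223
endloop
endfacet
facet normal -0.828 -0.359 0.431
outer loop
vertex -4.625 -0.659 0.625
vertex -4.708 -0.95 0.223
vertex -3.605 -2.255 1.255
endloop
endfacet
facet normal -0.298 0.802 -0.518
outer loop
vertex -4.708 -0.95 0.223
vertex -4.175 -0.725 0.265
vertex -4.389 -1.071 -0.148
endloop
endfacet
facet normal -0.610 -0.740 -0.283
outer loop
vertex -4.708 -0.95 0.223
vertex -4.389 -1.071 -0.148
vertex -3.605 -2.255 1.255
endloop
endfacet
facet normal -0.298 0.802 -0.517
outer loop
vertex -4.389 -1.071 -0.148
vertex -4.175 -0.725 0.265
vertex -3.91 -0.931 -0.207
endloop
endfacet
facet normal 0.127 -0.722 -0.680
outer loop
vertex -4.389 -1.071 -0.148
vertex -3.91 -0.931 -0.207
vertex -3.605 -2.255 1.255
endloop
endfacet

endsolid


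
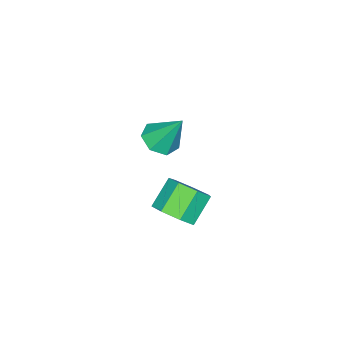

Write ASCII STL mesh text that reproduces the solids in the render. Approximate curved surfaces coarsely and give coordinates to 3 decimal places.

solid 
facet normal 0.028 -0.530 -0.848
outer loop
vertex -2.527 -1.453 1.596
vertex -3.162 -0.875 1.214
vertex -2.224 -0.807 1.202
endloop
endfacet
facet normal 0.845 -0.073 0.530
outer loop
vertex -2.527 -1.453 1.596
vertex -2.224 -0.807 1.202
vertex -3.218 0.195 2.926
endloop
endfacet
facet normal 0.028 -0.529 -0.848
outer loop
vertex -2.224 -0.807 1.202
vertex -3.162 -0.875 1.214
vertex -2.627 -0.211 0.817
endloop
endfacet
facet normal 0.791 0.603 0.106
outer loop
vertex -2.224 -0.807 1.202
vertex -2.627 -0.211 0.817
vertex -3.218 0.195 2.926
endloop
endfacet
facet normal 0.029 -0.530 -0.847
outer loop
vertex -2.627 -0.211 0.817
vertex -3.162 -0.875 1.214
vertex -3.433 -0.116 0.73
endloop
endfacet
facet normal 0.132 0.980 -0.152
outer loop
vertex -2.627 -0.211 0.817
vertex -3.433 -0.116 0.73
vertex -3.218 0.195 2.926
endloop
endfacet
facet normal 0.028 -0.530 -0.847
outer loop
vertex -3.433 -0.116 0.73
vertex -3.162 -0.875 1.214
vertex -4.034 -0.592 1.008
endloop
endfacet
facet normal -0.634 0.772 -0.047
outer loop
vertex -3.433 -0.116 0.73
vertex -4.034 -0.592 1.008
vertex -3.218 0.195 2.926
endloop
endfacet
facet normal 0.028 -0.530 -0.847
outer loop
vertex -4.034 -0.592 1.008
vertex -3.162 -0.875 1.214
vertex -3.978 -1.281 1.441
endloop
endfacet
facet normal -0.931 0.138 0.339
outer loop
vertex -4.034 -0.592 1.008
vertex -3.978 -1.281 1.441
vertex -3.218 0.195 2.926
endloop
endfacet
facet normal 0.028 -0.530 -0.848
outer loop
vertex -3.978 -1.281 1.441
vertex -3.162 -0.875 1.214
vertex -3.308 -1.665 1.703
endloop
endfacet
facet normal -0.536 -0.446 0.717
outer loop
vertex -3.978 -1.281 1.441
vertex -3.308 -1.665 1.703
vertex -3.218 0.195 2.926
endloop
endfacet
facet normal 0.028 -0.530 -0.848
outer loop
vertex -3.308 -1.665 1.703
vertex -3.162 -0.875 1.214
vertex -2.527 -1.453 1.596
endloop
endfacet
facet normal 0.256 -0.540 0.802
outer loop
vertex -3.308 -1.665 1.703
vertex -2.527 -1.453 1.596
vertex -3.218 0.195 2.926
endloop
endfacet
facet normal 0.751 -0.059 -0.658
outer loop
vertex -2.27 0.694 -2.964
vertex -2.818 -0.018 -3.526
vertex -2.817 1.038 -3.619
endloop
endfacet
facet normal 0.288 0.926 0.246
outer loop
vertex -2.27 0.694 -2.964
vertex -2.817 1.038 -3.619
vertex -3.494 0.79 -1.892
endloop
endfacet
facet normal 0.288 0.926 0.246
outer loop
vertex -3.494 0.79 -1.892
vertex -2.817 1.038 -3.619
vertex -4.041 1.134 -2.547
endloop
endfacet
facet normal -0.751 0.059 0.658
outer loop
vertex -3.494 0.79 -1.892
vertex -4.041 1.134 -2.547
vertex -4.042 0.078 -2.454
endloop
endfacet
facet normal 0.751 -0.059 -0.657
outer loop
vertex -2.817 1.038 -3.619
vertex -2.818 -0.018 -3.526
vertex -3.364 0.587 -4.204
endloop
endfacet
facet normal -0.285 0.869 -0.404
outer loop
vertex -2.817 1.038 -3.619
vertex -3.364 0.587 -4.204
vertex -4.041 1.134 -2.547
endloop
endfacet
facet normal -0.286 0.869 -0.404
outer loop
vertex -4.041 1.134 -2.547
vertex -3.364 0.587 -4.204
vertex -4.588 0.682 -3.132
endloop
endfacet
facet normal -0.751 0.059 0.657
outer loop
vertex -4.041 1.134 -2.547
vertex -4.588 0.682 -3.132
vertex -4.042 0.078 -2.454
endloop
endfacet
facet normal 0.751 -0.058 -0.657
outer loop
vertex -3.364 0.587 -4.204
vertex -2.818 -0.018 -3.526
vertex -3.5 -0.32 -4.279
endloop
endfacet
facet normal -0.644 0.158 -0.749
outer loop
vertex -3.364 0.587 -4.204
vertex -3.5 -0.32 -4.279
vertex -4.588 0.682 -3.132
endloop
endfacet
facet normal -0.643 0.159 -0.749
outer loop
vertex -4.588 0.682 -3.132
vertex -3.5 -0.32 -4.279
vertex -4.725 -0.224 -3.207
endloop
endfacet
facet normal -0.751 0.059 0.658
outer loop
vertex -4.588 0.682 -3.132
vertex -4.725 -0.224 -3.207
vertex -4.042 0.078 -2.454
endloop
endfacet
facet normal 0.752 -0.060 -0.657
outer loop
vertex -3.5 -0.32 -4.279
vertex -2.818 -0.018 -3.526
vertex -3.123 -0.999 -3.786
endloop
endfacet
facet normal -0.517 -0.672 -0.530
outer loop
vertex -3.5 -0.32 -4.279
vertex -3.123 -0.999 -3.786
vertex -4.725 -0.224 -3.207
endloop
endfacet
facet normal -0.517 -0.672 -0.530
outer loop
vertex -4.725 -0.224 -3.207
vertex -3.123 -0.999 -3.786
vertex -4.347 -0.903 -2.714
endloop
endfacet
facet normal -0.751 0.059 0.658
outer loop
vertex -4.725 -0.224 -3.207
vertex -4.347 -0.903 -2.714
vertex -4.042 0.078 -2.454
endloop
endfacet
facet normal 0.751 -0.059 -0.658
outer loop
vertex -3.123 -0.999 -3.786
vertex -2.818 -0.018 -3.526
vertex -2.515 -0.939 -3.098
endloop
endfacet
facet normal -0.001 -0.996 0.088
outer loop
vertex -3.123 -0.999 -3.786
vertex -2.515 -0.939 -3.098
vertex -4.347 -0.903 -2.714
endloop
endfacet
facet normal -0.001 -0.996 0.087
outer loop
vertex -4.347 -0.903 -2.714
vertex -2.515 -0.939 -3.098
vertex -3.74 -0.844 -2.026
endloop
endfacet
facet normal -0.751 0.059 0.658
outer loop
vertex -4.347 -0.903 -2.714
vertex -3.74 -0.844 -2.026
vertex -4.042 0.078 -2.454
endloop
endfacet
facet normal 0.751 -0.058 -0.658
outer loop
vertex -2.515 -0.939 -3.098
vertex -2.818 -0.018 -3.526
vertex -2.136 -0.186 -2.732
endloop
endfacet
facet normal 0.515 -0.570 0.640
outer loop
vertex -2.515 -0.939 -3.098
vertex -2.136 -0.186 -2.732
vertex -3.74 -0.844 -2.026
endloop
endfacet
facet normal 0.515 -0.570 0.640
outer loop
vertex -3.74 -0.844 -2.026
vertex -2.136 -0.186 -2.732
vertex -3.36 -0.09 -1.66
endloop
endfacet
facet normal -0.751 0.059 0.658
outer loop
vertex -3.74 -0.844 -2.026
vertex -3.36 -0.09 -1.66
vertex -4.042 0.078 -2.454
endloop
endfacet
facet normal 0.751 -0.059 -0.658
outer loop
vertex -2.136 -0.186 -2.732
vertex -2.818 -0.018 -3.526
vertex -2.27 0.694 -2.964
endloop
endfacet
facet normal 0.644 0.285 0.710
outer loop
vertex -2.136 -0.186 -2.732
vertex -2.27 0.694 -2.964
vertex -3.36 -0.09 -1.66
endloop
endfacet
facet normal 0.644 0.285 0.710
outer loop
vertex -3.36 -0.09 -1.66
vertex -2.27 0.694 -2.964
vertex -3.494 0.79 -1.892
endloop
endfacet
facet normal -0.751 0.059 0.658
outer loop
vertex -3.36 -0.09 -1.66
vertex -3.494 0.79 -1.892
vertex -4.042 0.078 -2.454
endloop
endfacet

endsolid


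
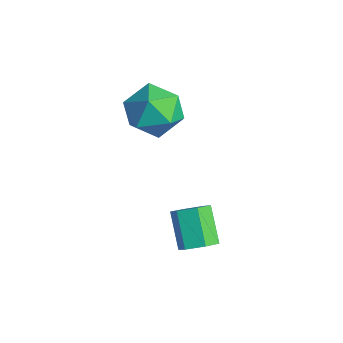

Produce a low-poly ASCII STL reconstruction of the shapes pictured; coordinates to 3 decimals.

solid 
facet normal 0.713 -0.213 -0.669
outer loop
vertex 3.366 -0.586 -0.016
vertex 2.981 -0.559 -0.435
vertex 3.267 -0.091 -0.279
endloop
endfacet
facet normal 0.681 0.445 0.582
outer loop
vertex 3.366 -0.586 -0.016
vertex 3.267 -0.091 -0.279
vertex 2.505 -0.328 0.794
endloop
endfacet
facet normal 0.680 0.447 0.581
outer loop
vertex 2.505 -0.328 0.794
vertex 3.267 -0.091 -0.279
vertex 2.405 0.167 0.53
endloop
endfacet
facet normal -0.712 0.213 0.669
outer loop
vertex 2.505 -0.328 0.794
vertex 2.405 0.167 0.53
vertex 2.119 -0.301 0.375
endloop
endfacet
facet normal 0.712 -0.212 -0.670
outer loop
vertex 3.267 -0.091 -0.279
vertex 2.981 -0.559 -0.435
vertex 2.881 -0.064 -0.698
endloop
endfacet
facet normal 0.188 0.976 -0.111
outer loop
vertex 3.267 -0.091 -0.279
vertex 2.881 -0.064 -0.698
vertex 2.405 0.167 0.53
endloop
endfacet
facet normal 0.189 0.976 -0.110
outer loop
vertex 2.405 0.167 0.53
vertex 2.881 -0.064 -0.698
vertex 2.02 0.194 0.111
endloop
endfacet
facet normal -0.712 0.214 0.668
outer loop
vertex 2.405 0.167 0.53
vertex 2.02 0.194 0.111
vertex 2.119 -0.301 0.375
endloop
endfacet
facet normal 0.712 -0.212 -0.670
outer loop
vertex 2.881 -0.064 -0.698
vertex 2.981 -0.559 -0.435
vertex 2.595 -0.532 -0.854
endloop
endfacet
facet normal -0.491 0.530 -0.691
outer loop
vertex 2.881 -0.064 -0.698
vertex 2.595 -0.532 -0.854
vertex 2.02 0.194 0.111
endloop
endfacet
facet normal -0.492 0.529 -0.691
outer loop
vertex 2.02 0.194 0.111
vertex 2.595 -0.532 -0.854
vertex 1.734 -0.274 -0.044
endloop
endfacet
facet normal -0.712 0.214 0.668
outer loop
vertex 2.02 0.194 0.111
vertex 1.734 -0.274 -0.044
vertex 2.119 -0.301 0.375
endloop
endfacet
facet normal 0.712 -0.213 -0.669
outer loop
vertex 2.595 -0.532 -0.854
vertex 2.981 -0.559 -0.435
vertex 2.695 -1.027 -0.59
endloop
endfacet
facet normal -0.680 -0.447 -0.581
outer loop
vertex 2.595 -0.532 -0.854
vertex 2.695 -1.027 -0.59
vertex 1.734 -0.274 -0.044
endloop
endfacet
facet normal -0.680 -0.445 -0.582
outer loop
vertex 1.734 -0.274 -0.044
vertex 2.695 -1.027 -0.59
vertex 1.833 -0.769 0.219
endloop
endfacet
facet normal -0.713 0.213 0.669
outer loop
vertex 1.734 -0.274 -0.044
vertex 1.833 -0.769 0.219
vertex 2.119 -0.301 0.375
endloop
endfacet
facet normal 0.712 -0.214 -0.668
outer loop
vertex 2.695 -1.027 -0.59
vertex 2.981 -0.559 -0.435
vertex 3.08 -1.054 -0.171
endloop
endfacet
facet normal -0.189 -0.976 0.110
outer loop
vertex 2.695 -1.027 -0.59
vertex 3.08 -1.054 -0.171
vertex 1.833 -0.769 0.219
endloop
endfacet
facet normal -0.188 -0.976 0.111
outer loop
vertex 1.833 -0.769 0.219
vertex 3.08 -1.054 -0.171
vertex 2.219 -0.796 0.638
endloop
endfacet
facet normal -0.712 0.212 0.670
outer loop
vertex 1.833 -0.769 0.219
vertex 2.219 -0.796 0.638
vertex 2.119 -0.301 0.375
endloop
endfacet
facet normal 0.712 -0.214 -0.668
outer loop
vertex 3.08 -1.054 -0.171
vertex 2.981 -0.559 -0.435
vertex 3.366 -0.586 -0.016
endloop
endfacet
facet normal 0.491 -0.529 0.692
outer loop
vertex 3.08 -1.054 -0.171
vertex 3.366 -0.586 -0.016
vertex 2.219 -0.796 0.638
endloop
endfacet
facet normal 0.491 -0.530 0.691
outer loop
vertex 2.219 -0.796 0.638
vertex 3.366 -0.586 -0.016
vertex 2.505 -0.328 0.794
endloop
endfacet
facet normal -0.712 0.212 0.670
outer loop
vertex 2.219 -0.796 0.638
vertex 2.505 -0.328 0.794
vertex 2.119 -0.301 0.375
endloop
endfacet
facet normal -0.323 0.734 0.597
outer loop
vertex -0.754 0.794 2.532
vertex -0.88 0.169 3.232
vertex -0.049 0.612 3.137
endloop
endfacet
facet normal 0.148 0.981 0.122
outer loop
vertex -0.754 0.794 2.532
vertex -0.049 0.612 3.137
vertex 0.132 0.7 2.212
endloop
endfacet
facet normal -0.103 0.841 -0.532
outer loop
vertex -0.754 0.794 2.532
vertex 0.132 0.7 2.212
vertex -0.588 0.311 1.736
endloop
endfacet
facet normal -0.729 0.507 -0.460
outer loop
vertex -0.754 0.794 2.532
vertex -0.588 0.311 1.736
vertex -1.213 -0.017 2.366
endloop
endfacet
facet normal -0.865 0.441 0.238
outer loop
vertex -0.754 0.794 2.532
vertex -1.213 -0.017 2.366
vertex -0.88 0.169 3.232
endloop
endfacet
facet normal 0.757 0.619 0.207
outer loop
vertex 0.132 0.7 2.212
vertex -0.049 0.612 3.137
vertex 0.553 0.017 2.714
endloop
endfacet
facet normal -0.005 0.219 0.976
outer loop
vertex -0.049 0.612 3.137
vertex -0.88 0.169 3.232
vertex -0.072 -0.311 3.344
endloop
endfacet
facet normal -0.883 -0.255 0.394
outer loop
vertex -0.88 0.169 3.232
vertex -1.213 -0.017 2.366
vertex -0.792 -0.7 2.868
endloop
endfacet
facet normal -0.662 -0.148 -0.734
outer loop
vertex -1.213 -0.017 2.366
vertex -0.588 0.311 1.736
vertex -0.611 -0.612 1.943
endloop
endfacet
facet normal 0.351 0.392 -0.851
outer loop
vertex -0.588 0.311 1.736
vertex 0.132 0.7 2.212
vertex 0.22 -0.169 1.848
endloop
endfacet
facet normal 0.729 -0.507 0.460
outer loop
vertex 0.094 -0.794 2.548
vertex 0.553 0.017 2.714
vertex -0.072 -0.311 3.344
endloop
endfacet
facet normal 0.103 -0.841 0.532
outer loop
vertex 0.094 -0.794 2.548
vertex -0.072 -0.311 3.344
vertex -0.792 -0.7 2.868
endloop
endfacet
facet normal -0.148 -0.981 -0.122
outer loop
vertex 0.094 -0.794 2.548
vertex -0.792 -0.7 2.868
vertex -0.611 -0.612 1.943
endloop
endfacet
facet normal 0.323 -0.734 -0.597
outer loop
vertex 0.094 -0.794 2.548
vertex -0.611 -0.612 1.943
vertex 0.22 -0.169 1.848
endloop
endfacet
facet normal 0.865 -0.441 -0.238
outer loop
vertex 0.094 -0.794 2.548
vertex 0.22 -0.169 1.848
vertex 0.553 0.017 2.714
endloop
endfacet
facet normal 0.662 0.148 0.734
outer loop
vertex -0.072 -0.311 3.344
vertex 0.553 0.017 2.714
vertex -0.049 0.612 3.137
endloop
endfacet
facet normal -0.351 -0.392 0.851
outer loop
vertex -0.792 -0.7 2.868
vertex -0.072 -0.311 3.344
vertex -0.88 0.169 3.232
endloop
endfacet
facet normal -0.757 -0.619 -0.207
outer loop
vertex -0.611 -0.612 1.943
vertex -0.792 -0.7 2.868
vertex -1.213 -0.017 2.366
endloop
endfacet
facet normal 0.005 -0.219 -0.976
outer loop
vertex 0.22 -0.169 1.848
vertex -0.611 -0.612 1.943
vertex -0.588 0.311 1.736
endloop
endfacet
facet normal 0.883 0.255 -0.394
outer loop
vertex 0.553 0.017 2.714
vertex 0.22 -0.169 1.848
vertex 0.132 0.7 2.212
endloop
endfacet

endsolid


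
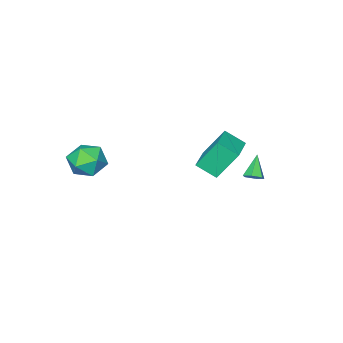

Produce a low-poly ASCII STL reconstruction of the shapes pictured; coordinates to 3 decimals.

solid 
facet normal -0.953 0.258 0.160
outer loop
vertex 1.942 -2.987 1.098
vertex 1.637 -4.145 1.151
vertex 1.962 -3.565 2.148
endloop
endfacet
facet normal -0.507 0.751 0.423
outer loop
vertex 1.942 -2.987 1.098
vertex 1.962 -3.565 2.148
vertex 2.847 -2.807 1.864
endloop
endfacet
facet normal -0.101 0.988 -0.113
outer loop
vertex 1.942 -2.987 1.098
vertex 2.847 -2.807 1.864
vertex 3.068 -2.919 0.691
endloop
endfacet
facet normal -0.294 0.643 -0.707
outer loop
vertex 1.942 -2.987 1.098
vertex 3.068 -2.919 0.691
vertex 2.32 -3.746 0.25
endloop
endfacet
facet normal -0.821 0.192 -0.538
outer loop
vertex 1.942 -2.987 1.098
vertex 2.32 -3.746 0.25
vertex 1.637 -4.145 1.151
endloop
endfacet
facet normal -0.081 0.432 0.898
outer loop
vertex 2.847 -2.807 1.864
vertex 1.962 -3.565 2.148
vertex 3.1 -3.854 2.39
endloop
endfacet
facet normal -0.802 -0.365 0.473
outer loop
vertex 1.962 -3.565 2.148
vertex 1.637 -4.145 1.151
vertex 2.352 -4.681 1.949
endloop
endfacet
facet normal -0.589 -0.472 -0.656
outer loop
vertex 1.637 -4.145 1.151
vertex 2.32 -3.746 0.25
vertex 2.573 -4.793 0.776
endloop
endfacet
facet normal 0.263 0.258 -0.930
outer loop
vertex 2.32 -3.746 0.25
vertex 3.068 -2.919 0.691
vertex 3.458 -4.035 0.492
endloop
endfacet
facet normal 0.577 0.816 0.031
outer loop
vertex 3.068 -2.919 0.691
vertex 2.847 -2.807 1.864
vertex 3.783 -3.455 1.489
endloop
endfacet
facet normal 0.294 -0.643 0.707
outer loop
vertex 3.478 -4.613 1.542
vertex 3.1 -3.854 2.39
vertex 2.352 -4.681 1.949
endloop
endfacet
facet normal 0.101 -0.988 0.113
outer loop
vertex 3.478 -4.613 1.542
vertex 2.352 -4.681 1.949
vertex 2.573 -4.793 0.776
endloop
endfacet
facet normal 0.507 -0.751 -0.423
outer loop
vertex 3.478 -4.613 1.542
vertex 2.573 -4.793 0.776
vertex 3.458 -4.035 0.492
endloop
endfacet
facet normal 0.953 -0.258 -0.160
outer loop
vertex 3.478 -4.613 1.542
vertex 3.458 -4.035 0.492
vertex 3.783 -3.455 1.489
endloop
endfacet
facet normal 0.821 -0.192 0.538
outer loop
vertex 3.478 -4.613 1.542
vertex 3.783 -3.455 1.489
vertex 3.1 -3.854 2.39
endloop
endfacet
facet normal -0.263 -0.258 0.930
outer loop
vertex 2.352 -4.681 1.949
vertex 3.1 -3.854 2.39
vertex 1.962 -3.565 2.148
endloop
endfacet
facet normal -0.577 -0.816 -0.031
outer loop
vertex 2.573 -4.793 0.776
vertex 2.352 -4.681 1.949
vertex 1.637 -4.145 1.151
endloop
endfacet
facet normal 0.081 -0.432 -0.898
outer loop
vertex 3.458 -4.035 0.492
vertex 2.573 -4.793 0.776
vertex 2.32 -3.746 0.25
endloop
endfacet
facet normal 0.802 0.365 -0.473
outer loop
vertex 3.783 -3.455 1.489
vertex 3.458 -4.035 0.492
vertex 3.068 -2.919 0.691
endloop
endfacet
facet normal 0.589 0.472 0.656
outer loop
vertex 3.1 -3.854 2.39
vertex 3.783 -3.455 1.489
vertex 2.847 -2.807 1.864
endloop
endfacet
facet normal -0.814 -0.559 -0.159
outer loop
vertex -4.495 -0.787 1.879
vertex -5.065 0.253 1.135
vertex -3.619 -1.563 0.123
endloop
endfacet
facet normal 0.407 -0.743 0.531
outer loop
vertex -1.975 -0.433 0.445
vertex -4.495 -0.787 1.879
vertex -3.619 -1.563 0.123
endloop
endfacet
facet normal -0.814 -0.559 -0.160
outer loop
vertex -3.619 -1.563 0.123
vertex -5.065 0.253 1.135
vertex -4.188 -0.522 -0.621
endloop
endfacet
facet normal 0.416 -0.367 -0.832
outer loop
vertex -4.188 -0.522 -0.621
vertex -1.975 -0.433 0.445
vertex -3.619 -1.563 0.123
endloop
endfacet
facet normal -0.416 0.367 0.832
outer loop
vertex -4.495 -0.787 1.879
vertex -3.421 1.383 1.457
vertex -5.065 0.253 1.135
endloop
endfacet
facet normal 0.407 -0.743 0.531
outer loop
vertex -2.852 0.342 2.201
vertex -4.495 -0.787 1.879
vertex -1.975 -0.433 0.445
endloop
endfacet
facet normal -0.416 0.367 0.832
outer loop
vertex -2.852 0.342 2.201
vertex -3.421 1.383 1.457
vertex -4.495 -0.787 1.879
endloop
endfacet
facet normal -0.407 0.743 -0.531
outer loop
vertex -5.065 0.253 1.135
vertex -3.421 1.383 1.457
vertex -4.188 -0.522 -0.621
endloop
endfacet
facet normal 0.416 -0.367 -0.832
outer loop
vertex -2.545 0.607 -0.299
vertex -1.975 -0.433 0.445
vertex -4.188 -0.522 -0.621
endloop
endfacet
facet normal -0.407 0.743 -0.531
outer loop
vertex -4.188 -0.522 -0.621
vertex -3.421 1.383 1.457
vertex -2.545 0.607 -0.299
endloop
endfacet
facet normal 0.813 0.560 0.159
outer loop
vertex -2.545 0.607 -0.299
vertex -2.852 0.342 2.201
vertex -1.975 -0.433 0.445
endloop
endfacet
facet normal 0.814 0.559 0.159
outer loop
vertex -3.421 1.383 1.457
vertex -2.852 0.342 2.201
vertex -2.545 0.607 -0.299
endloop
endfacet
facet normal 0.556 0.384 -0.737
outer loop
vertex -2.284 3.437 1.399
vertex -2.666 3.227 1.001
vertex -2.741 3.767 1.226
endloop
endfacet
facet normal 0.103 0.570 0.815
outer loop
vertex -2.284 3.437 1.399
vertex -2.741 3.767 1.226
vertex -3.494 2.653 2.099
endloop
endfacet
facet normal 0.556 0.384 -0.737
outer loop
vertex -2.741 3.767 1.226
vertex -2.666 3.227 1.001
vertex -3.123 3.557 0.828
endloop
endfacet
facet normal -0.674 0.681 0.287
outer loop
vertex -2.741 3.767 1.226
vertex -3.123 3.557 0.828
vertex -3.494 2.653 2.099
endloop
endfacet
facet normal 0.557 0.385 -0.736
outer loop
vertex -3.123 3.557 0.828
vertex -2.666 3.227 1.001
vertex -3.047 3.017 0.603
endloop
endfacet
facet normal -0.957 -0.014 -0.289
outer loop
vertex -3.123 3.557 0.828
vertex -3.047 3.017 0.603
vertex -3.494 2.653 2.099
endloop
endfacet
facet normal 0.557 0.384 -0.736
outer loop
vertex -3.047 3.017 0.603
vertex -2.666 3.227 1.001
vertex -2.59 2.686 0.776
endloop
endfacet
facet normal -0.465 -0.818 -0.338
outer loop
vertex -3.047 3.017 0.603
vertex -2.59 2.686 0.776
vertex -3.494 2.653 2.099
endloop
endfacet
facet normal 0.556 0.385 -0.737
outer loop
vertex -2.59 2.686 0.776
vertex -2.666 3.227 1.001
vertex -2.208 2.896 1.174
endloop
endfacet
facet normal 0.313 -0.930 0.191
outer loop
vertex -2.59 2.686 0.776
vertex -2.208 2.896 1.174
vertex -3.494 2.653 2.099
endloop
endfacet
facet normal 0.556 0.385 -0.737
outer loop
vertex -2.208 2.896 1.174
vertex -2.666 3.227 1.001
vertex -2.284 3.437 1.399
endloop
endfacet
facet normal 0.596 -0.235 0.767
outer loop
vertex -2.208 2.896 1.174
vertex -2.284 3.437 1.399
vertex -3.494 2.653 2.099
endloop
endfacet

endsolid


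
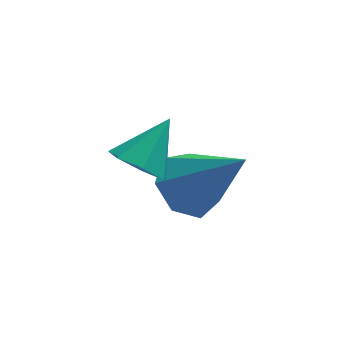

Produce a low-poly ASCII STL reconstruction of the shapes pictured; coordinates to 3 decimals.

solid 
facet normal -0.550 -0.516 -0.656
outer loop
vertex 0.637 -4.23 -3.236
vertex 0.172 -4.169 -2.894
vertex 0.355 -3.821 -3.321
endloop
endfacet
facet normal 0.797 0.471 -0.377
outer loop
vertex 0.637 -4.23 -3.236
vertex 0.355 -3.821 -3.321
vertex 0.768 -3.611 -2.186
endloop
endfacet
facet normal -0.552 -0.515 -0.656
outer loop
vertex 0.355 -3.821 -3.321
vertex 0.172 -4.169 -2.894
vertex -0.064 -3.674 -3.084
endloop
endfacet
facet normal 0.194 0.950 -0.246
outer loop
vertex 0.355 -3.821 -3.321
vertex -0.064 -3.674 -3.084
vertex 0.768 -3.611 -2.186
endloop
endfacet
facet normal -0.552 -0.515 -0.656
outer loop
vertex -0.064 -3.674 -3.084
vertex 0.172 -4.169 -2.894
vertex -0.305 -3.9 -2.704
endloop
endfacet
facet normal -0.376 0.882 0.286
outer loop
vertex -0.064 -3.674 -3.084
vertex -0.305 -3.9 -2.704
vertex 0.768 -3.611 -2.186
endloop
endfacet
facet normal -0.552 -0.516 -0.655
outer loop
vertex -0.305 -3.9 -2.704
vertex 0.172 -4.169 -2.894
vertex -0.187 -4.327 -2.467
endloop
endfacet
facet normal -0.480 0.320 0.816
outer loop
vertex -0.305 -3.9 -2.704
vertex -0.187 -4.327 -2.467
vertex 0.768 -3.611 -2.186
endloop
endfacet
facet normal -0.552 -0.515 -0.655
outer loop
vertex -0.187 -4.327 -2.467
vertex 0.172 -4.169 -2.894
vertex 0.202 -4.636 -2.552
endloop
endfacet
facet normal -0.043 -0.315 0.948
outer loop
vertex -0.187 -4.327 -2.467
vertex 0.202 -4.636 -2.552
vertex 0.768 -3.611 -2.186
endloop
endfacet
facet normal -0.551 -0.516 -0.656
outer loop
vertex 0.202 -4.636 -2.552
vertex 0.172 -4.169 -2.894
vertex 0.568 -4.592 -2.894
endloop
endfacet
facet normal 0.607 -0.543 0.580
outer loop
vertex 0.202 -4.636 -2.552
vertex 0.568 -4.592 -2.894
vertex 0.768 -3.611 -2.186
endloop
endfacet
facet normal -0.551 -0.515 -0.657
outer loop
vertex 0.568 -4.592 -2.894
vertex 0.172 -4.169 -2.894
vertex 0.637 -4.23 -3.236
endloop
endfacet
facet normal 0.981 -0.194 -0.008
outer loop
vertex 0.568 -4.592 -2.894
vertex 0.637 -4.23 -3.236
vertex 0.768 -3.611 -2.186
endloop
endfacet
facet normal -0.543 0.362 -0.758
outer loop
vertex 1.692 -3.234 -5.087
vertex 1.134 -3.139 -4.642
vertex 1.664 -2.679 -4.802
endloop
endfacet
facet normal 0.976 0.136 -0.168
outer loop
vertex 1.692 -3.234 -5.087
vertex 1.664 -2.679 -4.802
vertex 2.066 -3.761 -3.338
endloop
endfacet
facet normal -0.542 0.361 -0.759
outer loop
vertex 1.664 -2.679 -4.802
vertex 1.134 -3.139 -4.642
vertex 1.236 -2.47 -4.397
endloop
endfacet
facet normal 0.648 0.687 0.330
outer loop
vertex 1.664 -2.679 -4.802
vertex 1.236 -2.47 -4.397
vertex 2.066 -3.761 -3.338
endloop
endfacet
facet normal -0.542 0.361 -0.759
outer loop
vertex 1.236 -2.47 -4.397
vertex 1.134 -3.139 -4.642
vertex 0.731 -2.765 -4.177
endloop
endfacet
facet normal -0.025 0.624 0.781
outer loop
vertex 1.236 -2.47 -4.397
vertex 0.731 -2.765 -4.177
vertex 2.066 -3.761 -3.338
endloop
endfacet
facet normal -0.542 0.360 -0.759
outer loop
vertex 0.731 -2.765 -4.177
vertex 1.134 -3.139 -4.642
vertex 0.53 -3.342 -4.307
endloop
endfacet
facet normal -0.534 -0.004 0.845
outer loop
vertex 0.731 -2.765 -4.177
vertex 0.53 -3.342 -4.307
vertex 2.066 -3.761 -3.338
endloop
endfacet
facet normal -0.542 0.362 -0.758
outer loop
vertex 0.53 -3.342 -4.307
vertex 1.134 -3.139 -4.642
vertex 0.783 -3.766 -4.69
endloop
endfacet
facet normal -0.498 -0.726 0.475
outer loop
vertex 0.53 -3.342 -4.307
vertex 0.783 -3.766 -4.69
vertex 2.066 -3.761 -3.338
endloop
endfacet
facet normal -0.542 0.362 -0.758
outer loop
vertex 0.783 -3.766 -4.69
vertex 1.134 -3.139 -4.642
vertex 1.3 -3.718 -5.037
endloop
endfacet
facet normal 0.058 -0.997 -0.051
outer loop
vertex 0.783 -3.766 -4.69
vertex 1.3 -3.718 -5.037
vertex 2.066 -3.761 -3.338
endloop
endfacet
facet normal -0.543 0.361 -0.758
outer loop
vertex 1.3 -3.718 -5.037
vertex 1.134 -3.139 -4.642
vertex 1.692 -3.234 -5.087
endloop
endfacet
facet normal 0.714 -0.613 -0.337
outer loop
vertex 1.3 -3.718 -5.037
vertex 1.692 -3.234 -5.087
vertex 2.066 -3.761 -3.338
endloop
endfacet

endsolid


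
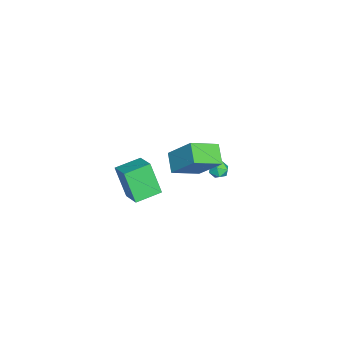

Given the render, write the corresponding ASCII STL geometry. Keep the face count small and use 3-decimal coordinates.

solid 
facet normal -0.764 -0.496 -0.413
outer loop
vertex 2.958 -4.31 3.284
vertex 2.086 -3.13 3.479
vertex 3.473 -3.639 1.527
endloop
endfacet
facet normal 0.589 -0.797 -0.132
outer loop
vertex 4.534 -2.95 2.101
vertex 2.958 -4.31 3.284
vertex 3.473 -3.639 1.527
endloop
endfacet
facet normal -0.764 -0.496 -0.413
outer loop
vertex 3.473 -3.639 1.527
vertex 2.086 -3.13 3.479
vertex 2.601 -2.459 1.722
endloop
endfacet
facet normal 0.264 0.344 -0.901
outer loop
vertex 2.601 -2.459 1.722
vertex 4.534 -2.95 2.101
vertex 3.473 -3.639 1.527
endloop
endfacet
facet normal -0.264 -0.344 0.901
outer loop
vertex 2.958 -4.31 3.284
vertex 3.147 -2.441 4.053
vertex 2.086 -3.13 3.479
endloop
endfacet
facet normal 0.589 -0.797 -0.132
outer loop
vertex 4.019 -3.621 3.858
vertex 2.958 -4.31 3.284
vertex 4.534 -2.95 2.101
endloop
endfacet
facet normal -0.264 -0.344 0.901
outer loop
vertex 4.019 -3.621 3.858
vertex 3.147 -2.441 4.053
vertex 2.958 -4.31 3.284
endloop
endfacet
facet normal -0.589 0.797 0.132
outer loop
vertex 2.086 -3.13 3.479
vertex 3.147 -2.441 4.053
vertex 2.601 -2.459 1.722
endloop
endfacet
facet normal 0.264 0.344 -0.901
outer loop
vertex 3.662 -1.77 2.296
vertex 4.534 -2.95 2.101
vertex 2.601 -2.459 1.722
endloop
endfacet
facet normal -0.589 0.797 0.132
outer loop
vertex 2.601 -2.459 1.722
vertex 3.147 -2.441 4.053
vertex 3.662 -1.77 2.296
endloop
endfacet
facet normal 0.764 0.496 0.413
outer loop
vertex 3.662 -1.77 2.296
vertex 4.019 -3.621 3.858
vertex 4.534 -2.95 2.101
endloop
endfacet
facet normal 0.764 0.496 0.413
outer loop
vertex 3.147 -2.441 4.053
vertex 4.019 -3.621 3.858
vertex 3.662 -1.77 2.296
endloop
endfacet
facet normal -0.050 0.992 -0.116
outer loop
vertex -3.557 0.608 -2.729
vertex -4.06 0.629 -2.331
vertex -3.465 0.686 -2.099
endloop
endfacet
facet normal 0.623 0.760 -0.185
outer loop
vertex -3.557 0.608 -2.729
vertex -3.465 0.686 -2.099
vertex -3.083 0.292 -2.433
endloop
endfacet
facet normal 0.637 0.284 -0.717
outer loop
vertex -3.557 0.608 -2.729
vertex -3.083 0.292 -2.433
vertex -3.443 -0.007 -2.871
endloop
endfacet
facet normal -0.026 0.220 -0.975
outer loop
vertex -3.557 0.608 -2.729
vertex -3.443 -0.007 -2.871
vertex -4.047 0.201 -2.808
endloop
endfacet
facet normal -0.450 0.659 -0.603
outer loop
vertex -3.557 0.608 -2.729
vertex -4.047 0.201 -2.808
vertex -4.06 0.629 -2.331
endloop
endfacet
facet normal 0.803 0.425 0.417
outer loop
vertex -3.083 0.292 -2.433
vertex -3.465 0.686 -2.099
vertex -3.293 0.119 -1.852
endloop
endfacet
facet normal -0.283 0.799 0.530
outer loop
vertex -3.465 0.686 -2.099
vertex -4.06 0.629 -2.331
vertex -3.897 0.327 -1.789
endloop
endfacet
facet normal -0.930 0.260 -0.259
outer loop
vertex -4.06 0.629 -2.331
vertex -4.047 0.201 -2.808
vertex -4.257 0.028 -2.227
endloop
endfacet
facet normal -0.244 -0.449 -0.860
outer loop
vertex -4.047 0.201 -2.808
vertex -3.443 -0.007 -2.871
vertex -3.875 -0.366 -2.561
endloop
endfacet
facet normal 0.827 -0.348 -0.442
outer loop
vertex -3.443 -0.007 -2.871
vertex -3.083 0.292 -2.433
vertex -3.28 -0.309 -2.329
endloop
endfacet
facet normal 0.026 -0.220 0.975
outer loop
vertex -3.783 -0.288 -1.931
vertex -3.293 0.119 -1.852
vertex -3.897 0.327 -1.789
endloop
endfacet
facet normal -0.637 -0.284 0.717
outer loop
vertex -3.783 -0.288 -1.931
vertex -3.897 0.327 -1.789
vertex -4.257 0.028 -2.227
endloop
endfacet
facet normal -0.623 -0.760 0.185
outer loop
vertex -3.783 -0.288 -1.931
vertex -4.257 0.028 -2.227
vertex -3.875 -0.366 -2.561
endloop
endfacet
facet normal 0.050 -0.992 0.116
outer loop
vertex -3.783 -0.288 -1.931
vertex -3.875 -0.366 -2.561
vertex -3.28 -0.309 -2.329
endloop
endfacet
facet normal 0.450 -0.659 0.603
outer loop
vertex -3.783 -0.288 -1.931
vertex -3.28 -0.309 -2.329
vertex -3.293 0.119 -1.852
endloop
endfacet
facet normal 0.244 0.449 0.860
outer loop
vertex -3.897 0.327 -1.789
vertex -3.293 0.119 -1.852
vertex -3.465 0.686 -2.099
endloop
endfacet
facet normal -0.827 0.348 0.442
outer loop
vertex -4.257 0.028 -2.227
vertex -3.897 0.327 -1.789
vertex -4.06 0.629 -2.331
endloop
endfacet
facet normal -0.803 -0.425 -0.417
outer loop
vertex -3.875 -0.366 -2.561
vertex -4.257 0.028 -2.227
vertex -4.047 0.201 -2.808
endloop
endfacet
facet normal 0.283 -0.799 -0.530
outer loop
vertex -3.28 -0.309 -2.329
vertex -3.875 -0.366 -2.561
vertex -3.443 -0.007 -2.871
endloop
endfacet
facet normal 0.930 -0.260 0.259
outer loop
vertex -3.293 0.119 -1.852
vertex -3.28 -0.309 -2.329
vertex -3.083 0.292 -2.433
endloop
endfacet
facet normal -0.520 0.749 -0.411
outer loop
vertex 0.71 -0.483 2.923
vertex 1.3 0.771 4.461
vertex 1.717 -0.147 2.263
endloop
endfacet
facet normal -0.285 -0.605 -0.743
outer loop
vertex 2.62 -1.451 2.979
vertex 0.71 -0.483 2.923
vertex 1.717 -0.147 2.263
endloop
endfacet
facet normal -0.519 0.749 -0.411
outer loop
vertex 1.717 -0.147 2.263
vertex 1.3 0.771 4.461
vertex 2.307 1.106 3.801
endloop
endfacet
facet normal 0.806 0.268 -0.528
outer loop
vertex 2.307 1.106 3.801
vertex 2.62 -1.451 2.979
vertex 1.717 -0.147 2.263
endloop
endfacet
facet normal -0.806 -0.268 0.528
outer loop
vertex 0.71 -0.483 2.923
vertex 2.203 -0.533 5.177
vertex 1.3 0.771 4.461
endloop
endfacet
facet normal -0.285 -0.606 -0.743
outer loop
vertex 1.613 -1.786 3.639
vertex 0.71 -0.483 2.923
vertex 2.62 -1.451 2.979
endloop
endfacet
facet normal -0.806 -0.268 0.528
outer loop
vertex 1.613 -1.786 3.639
vertex 2.203 -0.533 5.177
vertex 0.71 -0.483 2.923
endloop
endfacet
facet normal 0.285 0.606 0.743
outer loop
vertex 1.3 0.771 4.461
vertex 2.203 -0.533 5.177
vertex 2.307 1.106 3.801
endloop
endfacet
facet normal 0.806 0.268 -0.528
outer loop
vertex 3.21 -0.197 4.517
vertex 2.62 -1.451 2.979
vertex 2.307 1.106 3.801
endloop
endfacet
facet normal 0.285 0.606 0.743
outer loop
vertex 2.307 1.106 3.801
vertex 2.203 -0.533 5.177
vertex 3.21 -0.197 4.517
endloop
endfacet
facet normal 0.519 -0.749 0.412
outer loop
vertex 3.21 -0.197 4.517
vertex 1.613 -1.786 3.639
vertex 2.62 -1.451 2.979
endloop
endfacet
facet normal 0.519 -0.749 0.411
outer loop
vertex 2.203 -0.533 5.177
vertex 1.613 -1.786 3.639
vertex 3.21 -0.197 4.517
endloop
endfacet

endsolid


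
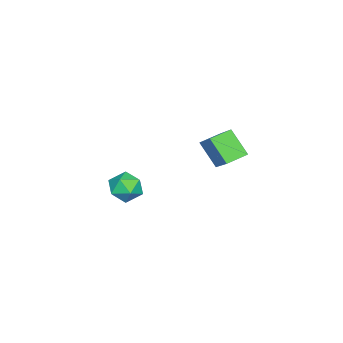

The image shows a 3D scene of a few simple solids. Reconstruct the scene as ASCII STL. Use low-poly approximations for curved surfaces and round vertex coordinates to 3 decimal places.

solid 
facet normal -0.736 0.625 0.262
outer loop
vertex 1.858 0.047 3.451
vertex 2.846 0.811 4.403
vertex 2.162 0.786 2.542
endloop
endfacet
facet normal -0.629 -0.487 -0.606
outer loop
vertex 2.794 0.249 2.317
vertex 1.858 0.047 3.451
vertex 2.162 0.786 2.542
endloop
endfacet
facet normal -0.736 0.624 0.262
outer loop
vertex 2.162 0.786 2.542
vertex 2.846 0.811 4.403
vertex 3.149 1.55 3.494
endloop
endfacet
facet normal 0.252 0.611 -0.751
outer loop
vertex 3.149 1.55 3.494
vertex 2.794 0.249 2.317
vertex 2.162 0.786 2.542
endloop
endfacet
facet normal -0.251 -0.611 0.751
outer loop
vertex 1.858 0.047 3.451
vertex 3.478 0.274 4.178
vertex 2.846 0.811 4.403
endloop
endfacet
facet normal -0.629 -0.487 -0.606
outer loop
vertex 2.491 -0.49 3.226
vertex 1.858 0.047 3.451
vertex 2.794 0.249 2.317
endloop
endfacet
facet normal -0.251 -0.611 0.751
outer loop
vertex 2.491 -0.49 3.226
vertex 3.478 0.274 4.178
vertex 1.858 0.047 3.451
endloop
endfacet
facet normal 0.629 0.487 0.606
outer loop
vertex 2.846 0.811 4.403
vertex 3.478 0.274 4.178
vertex 3.149 1.55 3.494
endloop
endfacet
facet normal 0.251 0.611 -0.751
outer loop
vertex 3.782 1.013 3.269
vertex 2.794 0.249 2.317
vertex 3.149 1.55 3.494
endloop
endfacet
facet normal 0.629 0.487 0.606
outer loop
vertex 3.149 1.55 3.494
vertex 3.478 0.274 4.178
vertex 3.782 1.013 3.269
endloop
endfacet
facet normal 0.736 -0.624 -0.262
outer loop
vertex 3.782 1.013 3.269
vertex 2.491 -0.49 3.226
vertex 2.794 0.249 2.317
endloop
endfacet
facet normal 0.736 -0.625 -0.262
outer loop
vertex 3.478 0.274 4.178
vertex 2.491 -0.49 3.226
vertex 3.782 1.013 3.269
endloop
endfacet
facet normal 0.240 0.949 0.204
outer loop
vertex 1.479 -3.097 -0.757
vertex 1.454 -3.248 -0.026
vertex 2.093 -3.329 -0.402
endloop
endfacet
facet normal 0.522 0.743 -0.418
outer loop
vertex 1.479 -3.097 -0.757
vertex 2.093 -3.329 -0.402
vertex 1.931 -3.596 -1.08
endloop
endfacet
facet normal -0.012 0.535 -0.845
outer loop
vertex 1.479 -3.097 -0.757
vertex 1.931 -3.596 -1.08
vertex 1.19 -3.681 -1.123
endloop
endfacet
facet normal -0.623 0.613 -0.486
outer loop
vertex 1.479 -3.097 -0.757
vertex 1.19 -3.681 -1.123
vertex 0.895 -3.465 -0.472
endloop
endfacet
facet normal -0.468 0.869 0.163
outer loop
vertex 1.479 -3.097 -0.757
vertex 0.895 -3.465 -0.472
vertex 1.454 -3.248 -0.026
endloop
endfacet
facet normal 0.939 0.178 -0.295
outer loop
vertex 1.931 -3.596 -1.08
vertex 2.093 -3.329 -0.402
vertex 2.185 -4.055 -0.548
endloop
endfacet
facet normal 0.483 0.511 0.711
outer loop
vertex 2.093 -3.329 -0.402
vertex 1.454 -3.248 -0.026
vertex 1.89 -3.839 0.103
endloop
endfacet
facet normal -0.662 0.381 0.645
outer loop
vertex 1.454 -3.248 -0.026
vertex 0.895 -3.465 -0.472
vertex 1.149 -3.924 0.06
endloop
endfacet
facet normal -0.915 -0.035 -0.403
outer loop
vertex 0.895 -3.465 -0.472
vertex 1.19 -3.681 -1.123
vertex 0.987 -4.191 -0.618
endloop
endfacet
facet normal 0.075 -0.159 -0.984
outer loop
vertex 1.19 -3.681 -1.123
vertex 1.931 -3.596 -1.08
vertex 1.626 -4.272 -0.994
endloop
endfacet
facet normal 0.623 -0.613 0.486
outer loop
vertex 1.601 -4.423 -0.263
vertex 2.185 -4.055 -0.548
vertex 1.89 -3.839 0.103
endloop
endfacet
facet normal 0.012 -0.535 0.845
outer loop
vertex 1.601 -4.423 -0.263
vertex 1.89 -3.839 0.103
vertex 1.149 -3.924 0.06
endloop
endfacet
facet normal -0.522 -0.743 0.418
outer loop
vertex 1.601 -4.423 -0.263
vertex 1.149 -3.924 0.06
vertex 0.987 -4.191 -0.618
endloop
endfacet
facet normal -0.240 -0.949 -0.204
outer loop
vertex 1.601 -4.423 -0.263
vertex 0.987 -4.191 -0.618
vertex 1.626 -4.272 -0.994
endloop
endfacet
facet normal 0.468 -0.869 -0.163
outer loop
vertex 1.601 -4.423 -0.263
vertex 1.626 -4.272 -0.994
vertex 2.185 -4.055 -0.548
endloop
endfacet
facet normal 0.915 0.035 0.403
outer loop
vertex 1.89 -3.839 0.103
vertex 2.185 -4.055 -0.548
vertex 2.093 -3.329 -0.402
endloop
endfacet
facet normal -0.075 0.159 0.984
outer loop
vertex 1.149 -3.924 0.06
vertex 1.89 -3.839 0.103
vertex 1.454 -3.248 -0.026
endloop
endfacet
facet normal -0.939 -0.178 0.295
outer loop
vertex 0.987 -4.191 -0.618
vertex 1.149 -3.924 0.06
vertex 0.895 -3.465 -0.472
endloop
endfacet
facet normal -0.483 -0.511 -0.711
outer loop
vertex 1.626 -4.272 -0.994
vertex 0.987 -4.191 -0.618
vertex 1.19 -3.681 -1.123
endloop
endfacet
facet normal 0.662 -0.381 -0.645
outer loop
vertex 2.185 -4.055 -0.548
vertex 1.626 -4.272 -0.994
vertex 1.931 -3.596 -1.08
endloop
endfacet

endsolid
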